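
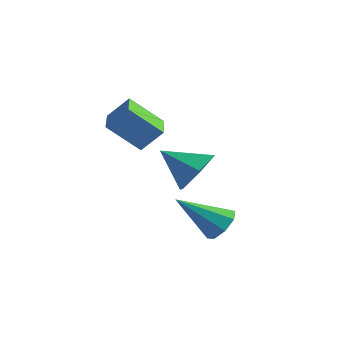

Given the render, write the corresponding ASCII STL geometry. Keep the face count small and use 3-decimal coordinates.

solid 
facet normal -0.627 0.778 0.023
outer loop
vertex -1.192 2.21 2.972
vertex -0.594 2.668 3.788
vertex -0.303 2.958 1.901
endloop
endfacet
facet normal -0.539 -0.412 -0.735
outer loop
vertex 0.474 1.992 1.872
vertex -1.192 2.21 2.972
vertex -0.303 2.958 1.901
endloop
endfacet
facet normal -0.627 0.779 0.023
outer loop
vertex -0.303 2.958 1.901
vertex -0.594 2.668 3.788
vertex 0.295 3.415 2.717
endloop
endfacet
facet normal 0.563 0.473 -0.678
outer loop
vertex 0.295 3.415 2.717
vertex 0.474 1.992 1.872
vertex -0.303 2.958 1.901
endloop
endfacet
facet normal -0.563 -0.473 0.678
outer loop
vertex -1.192 2.21 2.972
vertex 0.183 1.702 3.759
vertex -0.594 2.668 3.788
endloop
endfacet
facet normal -0.539 -0.412 -0.735
outer loop
vertex -0.415 1.245 2.943
vertex -1.192 2.21 2.972
vertex 0.474 1.992 1.872
endloop
endfacet
facet normal -0.563 -0.473 0.678
outer loop
vertex -0.415 1.245 2.943
vertex 0.183 1.702 3.759
vertex -1.192 2.21 2.972
endloop
endfacet
facet normal 0.539 0.412 0.735
outer loop
vertex -0.594 2.668 3.788
vertex 0.183 1.702 3.759
vertex 0.295 3.415 2.717
endloop
endfacet
facet normal 0.563 0.473 -0.678
outer loop
vertex 1.072 2.45 2.688
vertex 0.474 1.992 1.872
vertex 0.295 3.415 2.717
endloop
endfacet
facet normal 0.539 0.412 0.735
outer loop
vertex 0.295 3.415 2.717
vertex 0.183 1.702 3.759
vertex 1.072 2.45 2.688
endloop
endfacet
facet normal 0.627 -0.779 -0.023
outer loop
vertex 1.072 2.45 2.688
vertex -0.415 1.245 2.943
vertex 0.474 1.992 1.872
endloop
endfacet
facet normal 0.627 -0.779 -0.023
outer loop
vertex 0.183 1.702 3.759
vertex -0.415 1.245 2.943
vertex 1.072 2.45 2.688
endloop
endfacet
facet normal 0.565 0.534 -0.629
outer loop
vertex 3.642 2.949 -0.779
vertex 3.054 3.033 -1.236
vertex 3.335 3.418 -0.657
endloop
endfacet
facet normal 0.403 0.026 0.915
outer loop
vertex 3.642 2.949 -0.779
vertex 3.335 3.418 -0.657
vertex 1.946 1.987 -0.004
endloop
endfacet
facet normal 0.565 0.534 -0.629
outer loop
vertex 3.335 3.418 -0.657
vertex 3.054 3.033 -1.236
vertex 2.863 3.662 -0.874
endloop
endfacet
facet normal -0.127 0.511 0.850
outer loop
vertex 3.335 3.418 -0.657
vertex 2.863 3.662 -0.874
vertex 1.946 1.987 -0.004
endloop
endfacet
facet normal 0.566 0.534 -0.629
outer loop
vertex 2.863 3.662 -0.874
vertex 3.054 3.033 -1.236
vertex 2.503 3.538 -1.303
endloop
endfacet
facet normal -0.693 0.593 0.410
outer loop
vertex 2.863 3.662 -0.874
vertex 2.503 3.538 -1.303
vertex 1.946 1.987 -0.004
endloop
endfacet
facet normal 0.565 0.533 -0.629
outer loop
vertex 2.503 3.538 -1.303
vertex 3.054 3.033 -1.236
vertex 2.465 3.118 -1.693
endloop
endfacet
facet normal -0.964 0.223 -0.147
outer loop
vertex 2.503 3.538 -1.303
vertex 2.465 3.118 -1.693
vertex 1.946 1.987 -0.004
endloop
endfacet
facet normal 0.565 0.535 -0.629
outer loop
vertex 2.465 3.118 -1.693
vertex 3.054 3.033 -1.236
vertex 2.772 2.649 -1.816
endloop
endfacet
facet normal -0.781 -0.381 -0.495
outer loop
vertex 2.465 3.118 -1.693
vertex 2.772 2.649 -1.816
vertex 1.946 1.987 -0.004
endloop
endfacet
facet normal 0.565 0.534 -0.629
outer loop
vertex 2.772 2.649 -1.816
vertex 3.054 3.033 -1.236
vertex 3.244 2.405 -1.599
endloop
endfacet
facet normal -0.250 -0.867 -0.431
outer loop
vertex 2.772 2.649 -1.816
vertex 3.244 2.405 -1.599
vertex 1.946 1.987 -0.004
endloop
endfacet
facet normal 0.565 0.534 -0.629
outer loop
vertex 3.244 2.405 -1.599
vertex 3.054 3.033 -1.236
vertex 3.605 2.529 -1.169
endloop
endfacet
facet normal 0.316 -0.949 0.008
outer loop
vertex 3.244 2.405 -1.599
vertex 3.605 2.529 -1.169
vertex 1.946 1.987 -0.004
endloop
endfacet
facet normal 0.565 0.534 -0.629
outer loop
vertex 3.605 2.529 -1.169
vertex 3.054 3.033 -1.236
vertex 3.642 2.949 -0.779
endloop
endfacet
facet normal 0.587 -0.578 0.567
outer loop
vertex 3.605 2.529 -1.169
vertex 3.642 2.949 -0.779
vertex 1.946 1.987 -0.004
endloop
endfacet
facet normal 0.746 0.347 -0.569
outer loop
vertex 2.086 3.914 1.428
vertex 1.566 3.632 0.574
vertex 1.43 4.582 0.975
endloop
endfacet
facet normal -0.185 0.420 0.888
outer loop
vertex 2.086 3.914 1.428
vertex 1.43 4.582 0.975
vertex 0.394 3.088 1.466
endloop
endfacet
facet normal 0.746 0.347 -0.568
outer loop
vertex 1.43 4.582 0.975
vertex 1.566 3.632 0.574
vertex 0.91 4.3 0.12
endloop
endfacet
facet normal -0.752 0.606 0.258
outer loop
vertex 1.43 4.582 0.975
vertex 0.91 4.3 0.12
vertex 0.394 3.088 1.466
endloop
endfacet
facet normal 0.746 0.346 -0.569
outer loop
vertex 0.91 4.3 0.12
vertex 1.566 3.632 0.574
vertex 1.045 3.35 -0.281
endloop
endfacet
facet normal -0.938 0.013 -0.347
outer loop
vertex 0.91 4.3 0.12
vertex 1.045 3.35 -0.281
vertex 0.394 3.088 1.466
endloop
endfacet
facet normal 0.746 0.347 -0.569
outer loop
vertex 1.045 3.35 -0.281
vertex 1.566 3.632 0.574
vertex 1.701 2.683 0.172
endloop
endfacet
facet normal -0.556 -0.766 -0.322
outer loop
vertex 1.045 3.35 -0.281
vertex 1.701 2.683 0.172
vertex 0.394 3.088 1.466
endloop
endfacet
facet normal 0.746 0.347 -0.568
outer loop
vertex 1.701 2.683 0.172
vertex 1.566 3.632 0.574
vertex 2.221 2.964 1.027
endloop
endfacet
facet normal 0.009 -0.952 0.307
outer loop
vertex 1.701 2.683 0.172
vertex 2.221 2.964 1.027
vertex 0.394 3.088 1.466
endloop
endfacet
facet normal 0.746 0.346 -0.569
outer loop
vertex 2.221 2.964 1.027
vertex 1.566 3.632 0.574
vertex 2.086 3.914 1.428
endloop
endfacet
facet normal 0.195 -0.358 0.913
outer loop
vertex 2.221 2.964 1.027
vertex 2.086 3.914 1.428
vertex 0.394 3.088 1.466
endloop
endfacet

endsolid


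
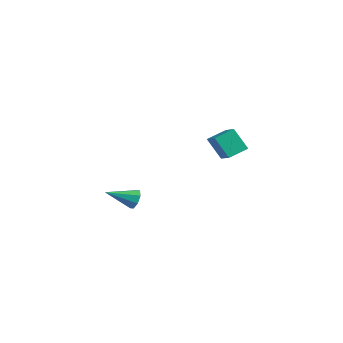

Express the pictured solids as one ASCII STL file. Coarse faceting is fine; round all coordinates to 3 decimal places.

solid 
facet normal 0.391 0.829 -0.400
outer loop
vertex -1.237 -3.587 -2.295
vertex -1.612 -3.212 -1.885
vertex -1.0 -3.485 -1.852
endloop
endfacet
facet normal 0.618 -0.771 -0.153
outer loop
vertex -1.237 -3.587 -2.295
vertex -1.0 -3.485 -1.852
vertex -2.288 -4.648 -1.195
endloop
endfacet
facet normal 0.391 0.829 -0.400
outer loop
vertex -1.0 -3.485 -1.852
vertex -1.612 -3.212 -1.885
vertex -1.122 -3.223 -1.428
endloop
endfacet
facet normal 0.705 -0.494 0.508
outer loop
vertex -1.0 -3.485 -1.852
vertex -1.122 -3.223 -1.428
vertex -2.288 -4.648 -1.195
endloop
endfacet
facet normal 0.390 0.830 -0.398
outer loop
vertex -1.122 -3.223 -1.428
vertex -1.612 -3.212 -1.885
vertex -1.531 -2.956 -1.272
endloop
endfacet
facet normal 0.302 -0.092 0.949
outer loop
vertex -1.122 -3.223 -1.428
vertex -1.531 -2.956 -1.272
vertex -2.288 -4.648 -1.195
endloop
endfacet
facet normal 0.392 0.829 -0.398
outer loop
vertex -1.531 -2.956 -1.272
vertex -1.612 -3.212 -1.885
vertex -1.987 -2.838 -1.475
endloop
endfacet
facet normal -0.355 0.200 0.913
outer loop
vertex -1.531 -2.956 -1.272
vertex -1.987 -2.838 -1.475
vertex -2.288 -4.648 -1.195
endloop
endfacet
facet normal 0.391 0.829 -0.399
outer loop
vertex -1.987 -2.838 -1.475
vertex -1.612 -3.212 -1.885
vertex -2.223 -2.94 -1.918
endloop
endfacet
facet normal -0.882 0.212 0.421
outer loop
vertex -1.987 -2.838 -1.475
vertex -2.223 -2.94 -1.918
vertex -2.288 -4.648 -1.195
endloop
endfacet
facet normal 0.391 0.829 -0.400
outer loop
vertex -2.223 -2.94 -1.918
vertex -1.612 -3.212 -1.885
vertex -2.101 -3.202 -2.342
endloop
endfacet
facet normal -0.969 -0.064 -0.239
outer loop
vertex -2.223 -2.94 -1.918
vertex -2.101 -3.202 -2.342
vertex -2.288 -4.648 -1.195
endloop
endfacet
facet normal 0.390 0.830 -0.399
outer loop
vertex -2.101 -3.202 -2.342
vertex -1.612 -3.212 -1.885
vertex -1.693 -3.469 -2.499
endloop
endfacet
facet normal -0.566 -0.466 -0.680
outer loop
vertex -2.101 -3.202 -2.342
vertex -1.693 -3.469 -2.499
vertex -2.288 -4.648 -1.195
endloop
endfacet
facet normal 0.393 0.829 -0.399
outer loop
vertex -1.693 -3.469 -2.499
vertex -1.612 -3.212 -1.885
vertex -1.237 -3.587 -2.295
endloop
endfacet
facet normal 0.092 -0.759 -0.644
outer loop
vertex -1.693 -3.469 -2.499
vertex -1.237 -3.587 -2.295
vertex -2.288 -4.648 -1.195
endloop
endfacet
facet normal -0.519 -0.226 0.824
outer loop
vertex -1.778 3.499 1.398
vertex -3.008 3.935 0.744
vertex -1.961 2.331 0.962
endloop
endfacet
facet normal 0.843 -0.299 0.448
outer loop
vertex -1.152 2.685 -0.324
vertex -1.778 3.499 1.398
vertex -1.961 2.331 0.962
endloop
endfacet
facet normal -0.519 -0.226 0.824
outer loop
vertex -1.961 2.331 0.962
vertex -3.008 3.935 0.744
vertex -3.191 2.767 0.308
endloop
endfacet
facet normal -0.145 -0.927 -0.346
outer loop
vertex -3.191 2.767 0.308
vertex -1.152 2.685 -0.324
vertex -1.961 2.331 0.962
endloop
endfacet
facet normal 0.145 0.927 0.346
outer loop
vertex -1.778 3.499 1.398
vertex -2.199 4.289 -0.542
vertex -3.008 3.935 0.744
endloop
endfacet
facet normal 0.843 -0.299 0.448
outer loop
vertex -0.969 3.853 0.112
vertex -1.778 3.499 1.398
vertex -1.152 2.685 -0.324
endloop
endfacet
facet normal 0.145 0.927 0.346
outer loop
vertex -0.969 3.853 0.112
vertex -2.199 4.289 -0.542
vertex -1.778 3.499 1.398
endloop
endfacet
facet normal -0.843 0.299 -0.448
outer loop
vertex -3.008 3.935 0.744
vertex -2.199 4.289 -0.542
vertex -3.191 2.767 0.308
endloop
endfacet
facet normal -0.145 -0.927 -0.346
outer loop
vertex -2.382 3.121 -0.978
vertex -1.152 2.685 -0.324
vertex -3.191 2.767 0.308
endloop
endfacet
facet normal -0.843 0.299 -0.448
outer loop
vertex -3.191 2.767 0.308
vertex -2.199 4.289 -0.542
vertex -2.382 3.121 -0.978
endloop
endfacet
facet normal 0.519 0.226 -0.824
outer loop
vertex -2.382 3.121 -0.978
vertex -0.969 3.853 0.112
vertex -1.152 2.685 -0.324
endloop
endfacet
facet normal 0.519 0.226 -0.824
outer loop
vertex -2.199 4.289 -0.542
vertex -0.969 3.853 0.112
vertex -2.382 3.121 -0.978
endloop
endfacet

endsolid


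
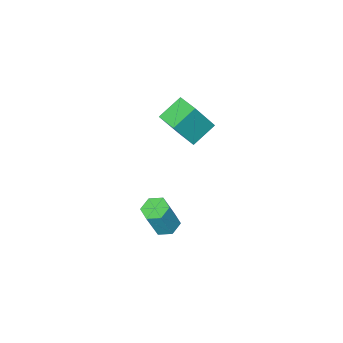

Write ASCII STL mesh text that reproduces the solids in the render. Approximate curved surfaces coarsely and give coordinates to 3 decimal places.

solid 
facet normal -0.489 0.118 -0.864
outer loop
vertex -3.361 -3.908 1.336
vertex -3.27 -2.826 1.432
vertex -2.189 -3.948 0.668
endloop
endfacet
facet normal -0.084 -0.993 -0.088
outer loop
vertex -1.25 -4.174 2.328
vertex -3.361 -3.908 1.336
vertex -2.189 -3.948 0.668
endloop
endfacet
facet normal -0.488 0.118 -0.865
outer loop
vertex -2.189 -3.948 0.668
vertex -3.27 -2.826 1.432
vertex -2.097 -2.866 0.764
endloop
endfacet
facet normal 0.868 -0.030 -0.495
outer loop
vertex -2.097 -2.866 0.764
vertex -1.25 -4.174 2.328
vertex -2.189 -3.948 0.668
endloop
endfacet
facet normal -0.868 0.029 0.495
outer loop
vertex -3.361 -3.908 1.336
vertex -2.331 -3.052 3.092
vertex -3.27 -2.826 1.432
endloop
endfacet
facet normal -0.084 -0.993 -0.088
outer loop
vertex -2.423 -4.134 2.996
vertex -3.361 -3.908 1.336
vertex -1.25 -4.174 2.328
endloop
endfacet
facet normal -0.868 0.030 0.495
outer loop
vertex -2.423 -4.134 2.996
vertex -2.331 -3.052 3.092
vertex -3.361 -3.908 1.336
endloop
endfacet
facet normal 0.084 0.993 0.088
outer loop
vertex -3.27 -2.826 1.432
vertex -2.331 -3.052 3.092
vertex -2.097 -2.866 0.764
endloop
endfacet
facet normal 0.869 -0.029 -0.495
outer loop
vertex -1.159 -3.092 2.424
vertex -1.25 -4.174 2.328
vertex -2.097 -2.866 0.764
endloop
endfacet
facet normal 0.084 0.993 0.088
outer loop
vertex -2.097 -2.866 0.764
vertex -2.331 -3.052 3.092
vertex -1.159 -3.092 2.424
endloop
endfacet
facet normal 0.488 -0.118 0.865
outer loop
vertex -1.159 -3.092 2.424
vertex -2.423 -4.134 2.996
vertex -1.25 -4.174 2.328
endloop
endfacet
facet normal 0.489 -0.118 0.864
outer loop
vertex -2.331 -3.052 3.092
vertex -2.423 -4.134 2.996
vertex -1.159 -3.092 2.424
endloop
endfacet
facet normal -0.354 0.012 -0.935
outer loop
vertex 2.896 0.389 1.268
vertex 2.504 0.829 1.422
vertex 3.059 0.974 1.214
endloop
endfacet
facet normal 0.896 -0.281 -0.342
outer loop
vertex 2.896 0.389 1.268
vertex 3.059 0.974 1.214
vertex 3.469 0.37 2.784
endloop
endfacet
facet normal 0.897 -0.280 -0.342
outer loop
vertex 3.469 0.37 2.784
vertex 3.059 0.974 1.214
vertex 3.631 0.955 2.73
endloop
endfacet
facet normal 0.354 -0.012 0.935
outer loop
vertex 3.469 0.37 2.784
vertex 3.631 0.955 2.73
vertex 3.076 0.811 2.938
endloop
endfacet
facet normal -0.354 0.012 -0.935
outer loop
vertex 3.059 0.974 1.214
vertex 2.504 0.829 1.422
vertex 2.666 1.415 1.368
endloop
endfacet
facet normal 0.679 0.691 -0.247
outer loop
vertex 3.059 0.974 1.214
vertex 2.666 1.415 1.368
vertex 3.631 0.955 2.73
endloop
endfacet
facet normal 0.679 0.691 -0.248
outer loop
vertex 3.631 0.955 2.73
vertex 2.666 1.415 1.368
vertex 3.239 1.396 2.884
endloop
endfacet
facet normal 0.354 -0.012 0.935
outer loop
vertex 3.631 0.955 2.73
vertex 3.239 1.396 2.884
vertex 3.076 0.811 2.938
endloop
endfacet
facet normal -0.354 0.012 -0.935
outer loop
vertex 2.666 1.415 1.368
vertex 2.504 0.829 1.422
vertex 2.111 1.27 1.576
endloop
endfacet
facet normal -0.218 0.971 0.095
outer loop
vertex 2.666 1.415 1.368
vertex 2.111 1.27 1.576
vertex 3.239 1.396 2.884
endloop
endfacet
facet normal -0.218 0.971 0.095
outer loop
vertex 3.239 1.396 2.884
vertex 2.111 1.27 1.576
vertex 2.684 1.251 3.092
endloop
endfacet
facet normal 0.354 -0.012 0.935
outer loop
vertex 3.239 1.396 2.884
vertex 2.684 1.251 3.092
vertex 3.076 0.811 2.938
endloop
endfacet
facet normal -0.354 0.012 -0.935
outer loop
vertex 2.111 1.27 1.576
vertex 2.504 0.829 1.422
vertex 1.949 0.685 1.63
endloop
endfacet
facet normal -0.897 0.280 0.342
outer loop
vertex 2.111 1.27 1.576
vertex 1.949 0.685 1.63
vertex 2.684 1.251 3.092
endloop
endfacet
facet normal -0.897 0.281 0.342
outer loop
vertex 2.684 1.251 3.092
vertex 1.949 0.685 1.63
vertex 2.521 0.666 3.146
endloop
endfacet
facet normal 0.354 -0.012 0.935
outer loop
vertex 2.684 1.251 3.092
vertex 2.521 0.666 3.146
vertex 3.076 0.811 2.938
endloop
endfacet
facet normal -0.354 0.012 -0.935
outer loop
vertex 1.949 0.685 1.63
vertex 2.504 0.829 1.422
vertex 2.341 0.244 1.476
endloop
endfacet
facet normal -0.680 -0.691 0.248
outer loop
vertex 1.949 0.685 1.63
vertex 2.341 0.244 1.476
vertex 2.521 0.666 3.146
endloop
endfacet
facet normal -0.679 -0.691 0.248
outer loop
vertex 2.521 0.666 3.146
vertex 2.341 0.244 1.476
vertex 2.914 0.225 2.992
endloop
endfacet
facet normal 0.354 -0.012 0.935
outer loop
vertex 2.521 0.666 3.146
vertex 2.914 0.225 2.992
vertex 3.076 0.811 2.938
endloop
endfacet
facet normal -0.354 0.012 -0.935
outer loop
vertex 2.341 0.244 1.476
vertex 2.504 0.829 1.422
vertex 2.896 0.389 1.268
endloop
endfacet
facet normal 0.218 -0.971 -0.095
outer loop
vertex 2.341 0.244 1.476
vertex 2.896 0.389 1.268
vertex 2.914 0.225 2.992
endloop
endfacet
facet normal 0.218 -0.971 -0.095
outer loop
vertex 2.914 0.225 2.992
vertex 2.896 0.389 1.268
vertex 3.469 0.37 2.784
endloop
endfacet
facet normal 0.354 -0.012 0.935
outer loop
vertex 2.914 0.225 2.992
vertex 3.469 0.37 2.784
vertex 3.076 0.811 2.938
endloop
endfacet

endsolid


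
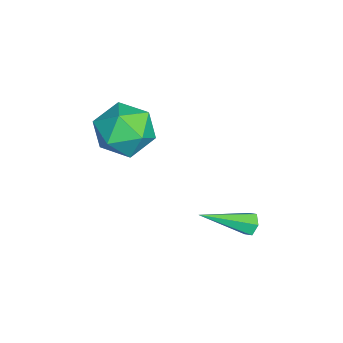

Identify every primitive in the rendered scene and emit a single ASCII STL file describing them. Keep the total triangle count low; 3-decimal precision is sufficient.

solid 
facet normal -0.474 0.877 0.074
outer loop
vertex -1.475 -0.162 2.209
vertex -2.506 -0.741 2.465
vertex -1.759 -0.412 3.357
endloop
endfacet
facet normal 0.212 0.943 0.258
outer loop
vertex -1.475 -0.162 2.209
vertex -1.759 -0.412 3.357
vertex -0.624 -0.561 2.969
endloop
endfacet
facet normal 0.610 0.734 -0.298
outer loop
vertex -1.475 -0.162 2.209
vertex -0.624 -0.561 2.969
vertex -0.669 -0.983 1.836
endloop
endfacet
facet normal 0.169 0.540 -0.824
outer loop
vertex -1.475 -0.162 2.209
vertex -0.669 -0.983 1.836
vertex -1.832 -1.094 1.525
endloop
endfacet
facet normal -0.501 0.629 -0.595
outer loop
vertex -1.475 -0.162 2.209
vertex -1.832 -1.094 1.525
vertex -2.506 -0.741 2.465
endloop
endfacet
facet normal 0.338 0.497 0.799
outer loop
vertex -0.624 -0.561 2.969
vertex -1.759 -0.412 3.357
vertex -1.128 -1.386 3.695
endloop
endfacet
facet normal -0.772 0.391 0.502
outer loop
vertex -1.759 -0.412 3.357
vertex -2.506 -0.741 2.465
vertex -2.291 -1.497 3.384
endloop
endfacet
facet normal -0.815 -0.012 -0.580
outer loop
vertex -2.506 -0.741 2.465
vertex -1.832 -1.094 1.525
vertex -2.336 -1.919 2.251
endloop
endfacet
facet normal 0.269 -0.156 -0.950
outer loop
vertex -1.832 -1.094 1.525
vertex -0.669 -0.983 1.836
vertex -1.201 -2.068 1.863
endloop
endfacet
facet normal 0.982 0.160 -0.098
outer loop
vertex -0.669 -0.983 1.836
vertex -0.624 -0.561 2.969
vertex -0.454 -1.739 2.755
endloop
endfacet
facet normal -0.169 -0.540 0.824
outer loop
vertex -1.485 -2.318 3.011
vertex -1.128 -1.386 3.695
vertex -2.291 -1.497 3.384
endloop
endfacet
facet normal -0.610 -0.734 0.298
outer loop
vertex -1.485 -2.318 3.011
vertex -2.291 -1.497 3.384
vertex -2.336 -1.919 2.251
endloop
endfacet
facet normal -0.212 -0.943 -0.258
outer loop
vertex -1.485 -2.318 3.011
vertex -2.336 -1.919 2.251
vertex -1.201 -2.068 1.863
endloop
endfacet
facet normal 0.474 -0.877 -0.074
outer loop
vertex -1.485 -2.318 3.011
vertex -1.201 -2.068 1.863
vertex -0.454 -1.739 2.755
endloop
endfacet
facet normal 0.501 -0.629 0.595
outer loop
vertex -1.485 -2.318 3.011
vertex -0.454 -1.739 2.755
vertex -1.128 -1.386 3.695
endloop
endfacet
facet normal -0.269 0.156 0.950
outer loop
vertex -2.291 -1.497 3.384
vertex -1.128 -1.386 3.695
vertex -1.759 -0.412 3.357
endloop
endfacet
facet normal -0.982 -0.160 0.098
outer loop
vertex -2.336 -1.919 2.251
vertex -2.291 -1.497 3.384
vertex -2.506 -0.741 2.465
endloop
endfacet
facet normal -0.338 -0.497 -0.799
outer loop
vertex -1.201 -2.068 1.863
vertex -2.336 -1.919 2.251
vertex -1.832 -1.094 1.525
endloop
endfacet
facet normal 0.772 -0.391 -0.502
outer loop
vertex -0.454 -1.739 2.755
vertex -1.201 -2.068 1.863
vertex -0.669 -0.983 1.836
endloop
endfacet
facet normal 0.815 0.012 0.580
outer loop
vertex -1.128 -1.386 3.695
vertex -0.454 -1.739 2.755
vertex -0.624 -0.561 2.969
endloop
endfacet
facet normal -0.269 0.835 -0.480
outer loop
vertex 0.354 3.439 -0.748
vertex 0.036 3.175 -1.029
vertex -0.118 3.374 -0.597
endloop
endfacet
facet normal 0.240 0.357 0.903
outer loop
vertex 0.354 3.439 -0.748
vertex -0.118 3.374 -0.597
vertex 0.604 1.405 -0.011
endloop
endfacet
facet normal -0.267 0.836 -0.480
outer loop
vertex -0.118 3.374 -0.597
vertex 0.036 3.175 -1.029
vertex -0.436 3.111 -0.878
endloop
endfacet
facet normal -0.655 -0.015 0.756
outer loop
vertex -0.118 3.374 -0.597
vertex -0.436 3.111 -0.878
vertex 0.604 1.405 -0.011
endloop
endfacet
facet normal -0.267 0.835 -0.482
outer loop
vertex -0.436 3.111 -0.878
vertex 0.036 3.175 -1.029
vertex -0.282 2.911 -1.31
endloop
endfacet
facet normal -0.841 -0.538 -0.051
outer loop
vertex -0.436 3.111 -0.878
vertex -0.282 2.911 -1.31
vertex 0.604 1.405 -0.011
endloop
endfacet
facet normal -0.269 0.835 -0.480
outer loop
vertex -0.282 2.911 -1.31
vertex 0.036 3.175 -1.029
vertex 0.19 2.976 -1.461
endloop
endfacet
facet normal -0.132 -0.691 -0.711
outer loop
vertex -0.282 2.911 -1.31
vertex 0.19 2.976 -1.461
vertex 0.604 1.405 -0.011
endloop
endfacet
facet normal -0.269 0.835 -0.480
outer loop
vertex 0.19 2.976 -1.461
vertex 0.036 3.175 -1.029
vertex 0.508 3.24 -1.18
endloop
endfacet
facet normal 0.762 -0.319 -0.563
outer loop
vertex 0.19 2.976 -1.461
vertex 0.508 3.24 -1.18
vertex 0.604 1.405 -0.011
endloop
endfacet
facet normal -0.269 0.835 -0.480
outer loop
vertex 0.508 3.24 -1.18
vertex 0.036 3.175 -1.029
vertex 0.354 3.439 -0.748
endloop
endfacet
facet normal 0.948 0.205 0.244
outer loop
vertex 0.508 3.24 -1.18
vertex 0.354 3.439 -0.748
vertex 0.604 1.405 -0.011
endloop
endfacet

endsolid


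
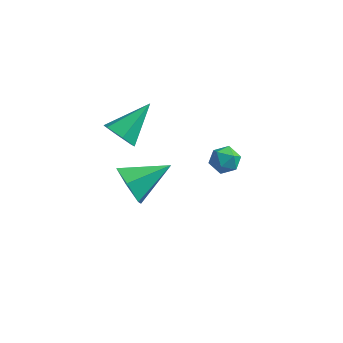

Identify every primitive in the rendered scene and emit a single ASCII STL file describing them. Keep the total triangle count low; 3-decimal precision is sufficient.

solid 
facet normal -0.379 -0.764 -0.521
outer loop
vertex -1.357 0.982 2.544
vertex -2.079 1.227 2.71
vertex -1.718 1.485 2.069
endloop
endfacet
facet normal 0.883 0.273 -0.382
outer loop
vertex -1.357 0.982 2.544
vertex -1.718 1.485 2.069
vertex -1.381 2.633 3.67
endloop
endfacet
facet normal -0.379 -0.764 -0.521
outer loop
vertex -1.718 1.485 2.069
vertex -2.079 1.227 2.71
vertex -2.44 1.73 2.235
endloop
endfacet
facet normal 0.132 0.792 -0.596
outer loop
vertex -1.718 1.485 2.069
vertex -2.44 1.73 2.235
vertex -1.381 2.633 3.67
endloop
endfacet
facet normal -0.380 -0.764 -0.521
outer loop
vertex -2.44 1.73 2.235
vertex -2.079 1.227 2.71
vertex -2.801 1.472 2.877
endloop
endfacet
facet normal -0.621 0.783 -0.034
outer loop
vertex -2.44 1.73 2.235
vertex -2.801 1.472 2.877
vertex -1.381 2.633 3.67
endloop
endfacet
facet normal -0.380 -0.764 -0.521
outer loop
vertex -2.801 1.472 2.877
vertex -2.079 1.227 2.71
vertex -2.44 0.969 3.352
endloop
endfacet
facet normal -0.621 0.254 0.741
outer loop
vertex -2.801 1.472 2.877
vertex -2.44 0.969 3.352
vertex -1.381 2.633 3.67
endloop
endfacet
facet normal -0.380 -0.764 -0.521
outer loop
vertex -2.44 0.969 3.352
vertex -2.079 1.227 2.71
vertex -1.719 0.724 3.185
endloop
endfacet
facet normal 0.131 -0.266 0.955
outer loop
vertex -2.44 0.969 3.352
vertex -1.719 0.724 3.185
vertex -1.381 2.633 3.67
endloop
endfacet
facet normal -0.379 -0.764 -0.522
outer loop
vertex -1.719 0.724 3.185
vertex -2.079 1.227 2.71
vertex -1.357 0.982 2.544
endloop
endfacet
facet normal 0.882 -0.257 0.395
outer loop
vertex -1.719 0.724 3.185
vertex -1.357 0.982 2.544
vertex -1.381 2.633 3.67
endloop
endfacet
facet normal -0.688 -0.627 -0.366
outer loop
vertex -1.727 2.419 -2.713
vertex -2.287 2.541 -1.869
vertex -2.427 3.16 -2.667
endloop
endfacet
facet normal 0.504 0.519 -0.691
outer loop
vertex -1.727 2.419 -2.713
vertex -2.427 3.16 -2.667
vertex -0.973 3.739 -1.171
endloop
endfacet
facet normal -0.687 -0.627 -0.366
outer loop
vertex -2.427 3.16 -2.667
vertex -2.287 2.541 -1.869
vertex -2.987 3.281 -1.823
endloop
endfacet
facet normal -0.143 0.962 -0.233
outer loop
vertex -2.427 3.16 -2.667
vertex -2.987 3.281 -1.823
vertex -0.973 3.739 -1.171
endloop
endfacet
facet normal -0.687 -0.628 -0.365
outer loop
vertex -2.987 3.281 -1.823
vertex -2.287 2.541 -1.869
vertex -2.846 2.662 -1.025
endloop
endfacet
facet normal -0.358 0.706 0.611
outer loop
vertex -2.987 3.281 -1.823
vertex -2.846 2.662 -1.025
vertex -0.973 3.739 -1.171
endloop
endfacet
facet normal -0.687 -0.628 -0.365
outer loop
vertex -2.846 2.662 -1.025
vertex -2.287 2.541 -1.869
vertex -2.146 1.922 -1.07
endloop
endfacet
facet normal 0.073 0.008 0.997
outer loop
vertex -2.846 2.662 -1.025
vertex -2.146 1.922 -1.07
vertex -0.973 3.739 -1.171
endloop
endfacet
facet normal -0.688 -0.627 -0.365
outer loop
vertex -2.146 1.922 -1.07
vertex -2.287 2.541 -1.869
vertex -1.587 1.8 -1.915
endloop
endfacet
facet normal 0.721 -0.435 0.540
outer loop
vertex -2.146 1.922 -1.07
vertex -1.587 1.8 -1.915
vertex -0.973 3.739 -1.171
endloop
endfacet
facet normal -0.688 -0.627 -0.366
outer loop
vertex -1.587 1.8 -1.915
vertex -2.287 2.541 -1.869
vertex -1.727 2.419 -2.713
endloop
endfacet
facet normal 0.936 -0.180 -0.304
outer loop
vertex -1.587 1.8 -1.915
vertex -1.727 2.419 -2.713
vertex -0.973 3.739 -1.171
endloop
endfacet
facet normal -0.887 -0.171 0.430
outer loop
vertex 1.538 1.599 2.775
vertex 1.576 0.971 2.604
vertex 1.816 1.167 3.177
endloop
endfacet
facet normal -0.542 0.359 0.760
outer loop
vertex 1.538 1.599 2.775
vertex 1.816 1.167 3.177
vertex 2.086 1.755 3.092
endloop
endfacet
facet normal -0.408 0.869 0.278
outer loop
vertex 1.538 1.599 2.775
vertex 2.086 1.755 3.092
vertex 2.013 1.921 2.466
endloop
endfacet
facet normal -0.671 0.655 -0.348
outer loop
vertex 1.538 1.599 2.775
vertex 2.013 1.921 2.466
vertex 1.697 1.437 2.164
endloop
endfacet
facet normal -0.967 0.011 -0.255
outer loop
vertex 1.538 1.599 2.775
vertex 1.697 1.437 2.164
vertex 1.576 0.971 2.604
endloop
endfacet
facet normal 0.084 0.105 0.991
outer loop
vertex 2.086 1.755 3.092
vertex 1.816 1.167 3.177
vertex 2.463 1.223 3.116
endloop
endfacet
facet normal -0.474 -0.753 0.456
outer loop
vertex 1.816 1.167 3.177
vertex 1.576 0.971 2.604
vertex 2.147 0.739 2.814
endloop
endfacet
facet normal -0.605 -0.458 -0.651
outer loop
vertex 1.576 0.971 2.604
vertex 1.697 1.437 2.164
vertex 2.074 0.905 2.188
endloop
endfacet
facet normal -0.126 0.583 -0.803
outer loop
vertex 1.697 1.437 2.164
vertex 2.013 1.921 2.466
vertex 2.344 1.493 2.103
endloop
endfacet
facet normal 0.300 0.930 0.212
outer loop
vertex 2.013 1.921 2.466
vertex 2.086 1.755 3.092
vertex 2.584 1.689 2.676
endloop
endfacet
facet normal 0.671 -0.655 0.348
outer loop
vertex 2.622 1.061 2.505
vertex 2.463 1.223 3.116
vertex 2.147 0.739 2.814
endloop
endfacet
facet normal 0.408 -0.869 -0.278
outer loop
vertex 2.622 1.061 2.505
vertex 2.147 0.739 2.814
vertex 2.074 0.905 2.188
endloop
endfacet
facet normal 0.542 -0.359 -0.760
outer loop
vertex 2.622 1.061 2.505
vertex 2.074 0.905 2.188
vertex 2.344 1.493 2.103
endloop
endfacet
facet normal 0.887 0.171 -0.430
outer loop
vertex 2.622 1.061 2.505
vertex 2.344 1.493 2.103
vertex 2.584 1.689 2.676
endloop
endfacet
facet normal 0.967 -0.011 0.255
outer loop
vertex 2.622 1.061 2.505
vertex 2.584 1.689 2.676
vertex 2.463 1.223 3.116
endloop
endfacet
facet normal 0.126 -0.583 0.803
outer loop
vertex 2.147 0.739 2.814
vertex 2.463 1.223 3.116
vertex 1.816 1.167 3.177
endloop
endfacet
facet normal -0.300 -0.930 -0.212
outer loop
vertex 2.074 0.905 2.188
vertex 2.147 0.739 2.814
vertex 1.576 0.971 2.604
endloop
endfacet
facet normal -0.084 -0.105 -0.991
outer loop
vertex 2.344 1.493 2.103
vertex 2.074 0.905 2.188
vertex 1.697 1.437 2.164
endloop
endfacet
facet normal 0.474 0.753 -0.456
outer loop
vertex 2.584 1.689 2.676
vertex 2.344 1.493 2.103
vertex 2.013 1.921 2.466
endloop
endfacet
facet normal 0.605 0.458 0.651
outer loop
vertex 2.463 1.223 3.116
vertex 2.584 1.689 2.676
vertex 2.086 1.755 3.092
endloop
endfacet

endsolid


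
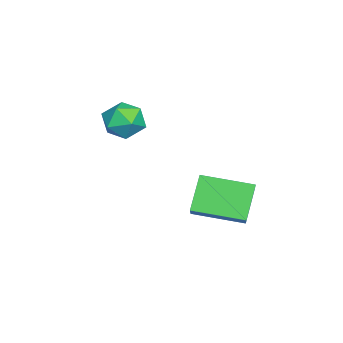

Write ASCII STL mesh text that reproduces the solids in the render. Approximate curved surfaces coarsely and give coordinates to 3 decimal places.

solid 
facet normal -0.628 0.067 0.776
outer loop
vertex -1.842 0.539 -0.881
vertex -2.03 2.564 -1.209
vertex -3.079 0.266 -1.858
endloop
endfacet
facet normal 0.091 -0.983 0.159
outer loop
vertex -2.05 0.156 -3.131
vertex -1.842 0.539 -0.881
vertex -3.079 0.266 -1.858
endloop
endfacet
facet normal -0.628 0.067 0.776
outer loop
vertex -3.079 0.266 -1.858
vertex -2.03 2.564 -1.209
vertex -3.267 2.291 -2.186
endloop
endfacet
facet normal -0.773 -0.171 -0.610
outer loop
vertex -3.267 2.291 -2.186
vertex -2.05 0.156 -3.131
vertex -3.079 0.266 -1.858
endloop
endfacet
facet normal 0.773 0.171 0.610
outer loop
vertex -1.842 0.539 -0.881
vertex -1.001 2.454 -2.482
vertex -2.03 2.564 -1.209
endloop
endfacet
facet normal 0.091 -0.983 0.159
outer loop
vertex -0.813 0.429 -2.154
vertex -1.842 0.539 -0.881
vertex -2.05 0.156 -3.131
endloop
endfacet
facet normal 0.773 0.171 0.610
outer loop
vertex -0.813 0.429 -2.154
vertex -1.001 2.454 -2.482
vertex -1.842 0.539 -0.881
endloop
endfacet
facet normal -0.091 0.983 -0.159
outer loop
vertex -2.03 2.564 -1.209
vertex -1.001 2.454 -2.482
vertex -3.267 2.291 -2.186
endloop
endfacet
facet normal -0.773 -0.171 -0.610
outer loop
vertex -2.238 2.181 -3.459
vertex -2.05 0.156 -3.131
vertex -3.267 2.291 -2.186
endloop
endfacet
facet normal -0.091 0.983 -0.159
outer loop
vertex -3.267 2.291 -2.186
vertex -1.001 2.454 -2.482
vertex -2.238 2.181 -3.459
endloop
endfacet
facet normal 0.628 -0.067 -0.776
outer loop
vertex -2.238 2.181 -3.459
vertex -0.813 0.429 -2.154
vertex -2.05 0.156 -3.131
endloop
endfacet
facet normal 0.628 -0.067 -0.776
outer loop
vertex -1.001 2.454 -2.482
vertex -0.813 0.429 -2.154
vertex -2.238 2.181 -3.459
endloop
endfacet
facet normal 0.257 0.918 0.303
outer loop
vertex -3.379 -1.855 0.452
vertex -3.514 -2.111 1.342
vertex -2.672 -2.216 0.947
endloop
endfacet
facet normal 0.593 0.745 -0.304
outer loop
vertex -3.379 -1.855 0.452
vertex -2.672 -2.216 0.947
vertex -2.801 -2.476 0.057
endloop
endfacet
facet normal 0.098 0.598 -0.796
outer loop
vertex -3.379 -1.855 0.452
vertex -2.801 -2.476 0.057
vertex -3.722 -2.531 -0.098
endloop
endfacet
facet normal -0.543 0.678 -0.495
outer loop
vertex -3.379 -1.855 0.452
vertex -3.722 -2.531 -0.098
vertex -4.163 -2.305 0.696
endloop
endfacet
facet normal -0.445 0.876 0.184
outer loop
vertex -3.379 -1.855 0.452
vertex -4.163 -2.305 0.696
vertex -3.514 -2.111 1.342
endloop
endfacet
facet normal 0.971 0.153 -0.185
outer loop
vertex -2.801 -2.476 0.057
vertex -2.672 -2.216 0.947
vertex -2.577 -3.115 0.704
endloop
endfacet
facet normal 0.427 0.431 0.795
outer loop
vertex -2.672 -2.216 0.947
vertex -3.514 -2.111 1.342
vertex -3.018 -2.889 1.498
endloop
endfacet
facet normal -0.710 0.363 0.604
outer loop
vertex -3.514 -2.111 1.342
vertex -4.163 -2.305 0.696
vertex -3.939 -2.944 1.343
endloop
endfacet
facet normal -0.868 0.042 -0.494
outer loop
vertex -4.163 -2.305 0.696
vertex -3.722 -2.531 -0.098
vertex -4.068 -3.204 0.453
endloop
endfacet
facet normal 0.170 -0.088 -0.981
outer loop
vertex -3.722 -2.531 -0.098
vertex -2.801 -2.476 0.057
vertex -3.226 -3.309 0.058
endloop
endfacet
facet normal 0.543 -0.678 0.495
outer loop
vertex -3.361 -3.565 0.948
vertex -2.577 -3.115 0.704
vertex -3.018 -2.889 1.498
endloop
endfacet
facet normal -0.098 -0.598 0.796
outer loop
vertex -3.361 -3.565 0.948
vertex -3.018 -2.889 1.498
vertex -3.939 -2.944 1.343
endloop
endfacet
facet normal -0.593 -0.745 0.304
outer loop
vertex -3.361 -3.565 0.948
vertex -3.939 -2.944 1.343
vertex -4.068 -3.204 0.453
endloop
endfacet
facet normal -0.257 -0.918 -0.303
outer loop
vertex -3.361 -3.565 0.948
vertex -4.068 -3.204 0.453
vertex -3.226 -3.309 0.058
endloop
endfacet
facet normal 0.445 -0.876 -0.184
outer loop
vertex -3.361 -3.565 0.948
vertex -3.226 -3.309 0.058
vertex -2.577 -3.115 0.704
endloop
endfacet
facet normal 0.868 -0.042 0.494
outer loop
vertex -3.018 -2.889 1.498
vertex -2.577 -3.115 0.704
vertex -2.672 -2.216 0.947
endloop
endfacet
facet normal -0.170 0.088 0.981
outer loop
vertex -3.939 -2.944 1.343
vertex -3.018 -2.889 1.498
vertex -3.514 -2.111 1.342
endloop
endfacet
facet normal -0.971 -0.153 0.185
outer loop
vertex -4.068 -3.204 0.453
vertex -3.939 -2.944 1.343
vertex -4.163 -2.305 0.696
endloop
endfacet
facet normal -0.427 -0.431 -0.795
outer loop
vertex -3.226 -3.309 0.058
vertex -4.068 -3.204 0.453
vertex -3.722 -2.531 -0.098
endloop
endfacet
facet normal 0.710 -0.363 -0.604
outer loop
vertex -2.577 -3.115 0.704
vertex -3.226 -3.309 0.058
vertex -2.801 -2.476 0.057
endloop
endfacet

endsolid


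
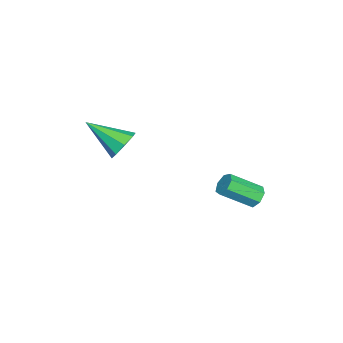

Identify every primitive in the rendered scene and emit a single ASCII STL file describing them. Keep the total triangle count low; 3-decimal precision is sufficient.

solid 
facet normal -0.298 0.774 -0.558
outer loop
vertex -2.819 3.539 -3.725
vertex -3.4 3.258 -3.805
vertex -3.209 3.668 -3.338
endloop
endfacet
facet normal 0.659 0.590 0.467
outer loop
vertex -2.819 3.539 -3.725
vertex -3.209 3.668 -3.338
vertex -2.26 2.083 -2.675
endloop
endfacet
facet normal 0.659 0.590 0.467
outer loop
vertex -2.26 2.083 -2.675
vertex -3.209 3.668 -3.338
vertex -2.65 2.212 -2.288
endloop
endfacet
facet normal 0.298 -0.774 0.558
outer loop
vertex -2.26 2.083 -2.675
vertex -2.65 2.212 -2.288
vertex -2.84 1.802 -2.755
endloop
endfacet
facet normal -0.298 0.774 -0.558
outer loop
vertex -3.209 3.668 -3.338
vertex -3.4 3.258 -3.805
vertex -3.743 3.488 -3.303
endloop
endfacet
facet normal -0.130 0.547 0.827
outer loop
vertex -3.209 3.668 -3.338
vertex -3.743 3.488 -3.303
vertex -2.65 2.212 -2.288
endloop
endfacet
facet normal -0.130 0.546 0.827
outer loop
vertex -2.65 2.212 -2.288
vertex -3.743 3.488 -3.303
vertex -3.183 2.032 -2.253
endloop
endfacet
facet normal 0.298 -0.774 0.558
outer loop
vertex -2.65 2.212 -2.288
vertex -3.183 2.032 -2.253
vertex -2.84 1.802 -2.755
endloop
endfacet
facet normal -0.298 0.774 -0.558
outer loop
vertex -3.743 3.488 -3.303
vertex -3.4 3.258 -3.805
vertex -4.018 3.135 -3.646
endloop
endfacet
facet normal -0.821 0.091 0.564
outer loop
vertex -3.743 3.488 -3.303
vertex -4.018 3.135 -3.646
vertex -3.183 2.032 -2.253
endloop
endfacet
facet normal -0.821 0.091 0.564
outer loop
vertex -3.183 2.032 -2.253
vertex -4.018 3.135 -3.646
vertex -3.458 1.679 -2.596
endloop
endfacet
facet normal 0.298 -0.774 0.558
outer loop
vertex -3.183 2.032 -2.253
vertex -3.458 1.679 -2.596
vertex -2.84 1.802 -2.755
endloop
endfacet
facet normal -0.298 0.774 -0.559
outer loop
vertex -4.018 3.135 -3.646
vertex -3.4 3.258 -3.805
vertex -3.828 2.874 -4.109
endloop
endfacet
facet normal -0.893 -0.432 -0.123
outer loop
vertex -4.018 3.135 -3.646
vertex -3.828 2.874 -4.109
vertex -3.458 1.679 -2.596
endloop
endfacet
facet normal -0.893 -0.433 -0.123
outer loop
vertex -3.458 1.679 -2.596
vertex -3.828 2.874 -4.109
vertex -3.268 1.419 -3.059
endloop
endfacet
facet normal 0.298 -0.775 0.557
outer loop
vertex -3.458 1.679 -2.596
vertex -3.268 1.419 -3.059
vertex -2.84 1.802 -2.755
endloop
endfacet
facet normal -0.297 0.774 -0.559
outer loop
vertex -3.828 2.874 -4.109
vertex -3.4 3.258 -3.805
vertex -3.315 2.902 -4.343
endloop
endfacet
facet normal -0.293 -0.631 -0.718
outer loop
vertex -3.828 2.874 -4.109
vertex -3.315 2.902 -4.343
vertex -3.268 1.419 -3.059
endloop
endfacet
facet normal -0.294 -0.631 -0.718
outer loop
vertex -3.268 1.419 -3.059
vertex -3.315 2.902 -4.343
vertex -2.756 1.447 -3.293
endloop
endfacet
facet normal 0.297 -0.775 0.558
outer loop
vertex -3.268 1.419 -3.059
vertex -2.756 1.447 -3.293
vertex -2.84 1.802 -2.755
endloop
endfacet
facet normal -0.297 0.774 -0.559
outer loop
vertex -3.315 2.902 -4.343
vertex -3.4 3.258 -3.805
vertex -2.866 3.198 -4.172
endloop
endfacet
facet normal 0.528 -0.354 -0.772
outer loop
vertex -3.315 2.902 -4.343
vertex -2.866 3.198 -4.172
vertex -2.756 1.447 -3.293
endloop
endfacet
facet normal 0.528 -0.354 -0.772
outer loop
vertex -2.756 1.447 -3.293
vertex -2.866 3.198 -4.172
vertex -2.307 1.743 -3.122
endloop
endfacet
facet normal 0.298 -0.775 0.558
outer loop
vertex -2.756 1.447 -3.293
vertex -2.307 1.743 -3.122
vertex -2.84 1.802 -2.755
endloop
endfacet
facet normal -0.297 0.774 -0.559
outer loop
vertex -2.866 3.198 -4.172
vertex -3.4 3.258 -3.805
vertex -2.819 3.539 -3.725
endloop
endfacet
facet normal 0.951 0.189 -0.244
outer loop
vertex -2.866 3.198 -4.172
vertex -2.819 3.539 -3.725
vertex -2.307 1.743 -3.122
endloop
endfacet
facet normal 0.951 0.189 -0.244
outer loop
vertex -2.307 1.743 -3.122
vertex -2.819 3.539 -3.725
vertex -2.26 2.083 -2.675
endloop
endfacet
facet normal 0.298 -0.775 0.558
outer loop
vertex -2.307 1.743 -3.122
vertex -2.26 2.083 -2.675
vertex -2.84 1.802 -2.755
endloop
endfacet
facet normal 0.089 0.844 -0.530
outer loop
vertex 0.539 -2.556 0.592
vertex -0.014 -2.158 1.133
vertex 0.849 -2.266 1.106
endloop
endfacet
facet normal 0.793 -0.592 -0.144
outer loop
vertex 0.539 -2.556 0.592
vertex 0.849 -2.266 1.106
vertex -0.206 -3.962 2.267
endloop
endfacet
facet normal 0.089 0.843 -0.530
outer loop
vertex 0.849 -2.266 1.106
vertex -0.014 -2.158 1.133
vertex 0.653 -1.913 1.635
endloop
endfacet
facet normal 0.859 -0.217 0.463
outer loop
vertex 0.849 -2.266 1.106
vertex 0.653 -1.913 1.635
vertex -0.206 -3.962 2.267
endloop
endfacet
facet normal 0.089 0.843 -0.530
outer loop
vertex 0.653 -1.913 1.635
vertex -0.014 -2.158 1.133
vertex 0.066 -1.703 1.87
endloop
endfacet
facet normal 0.403 0.111 0.908
outer loop
vertex 0.653 -1.913 1.635
vertex 0.066 -1.703 1.87
vertex -0.206 -3.962 2.267
endloop
endfacet
facet normal 0.090 0.843 -0.530
outer loop
vertex 0.066 -1.703 1.87
vertex -0.014 -2.158 1.133
vertex -0.568 -1.759 1.673
endloop
endfacet
facet normal -0.307 0.200 0.930
outer loop
vertex 0.066 -1.703 1.87
vertex -0.568 -1.759 1.673
vertex -0.206 -3.962 2.267
endloop
endfacet
facet normal 0.090 0.843 -0.531
outer loop
vertex -0.568 -1.759 1.673
vertex -0.014 -2.158 1.133
vertex -0.877 -2.049 1.16
endloop
endfacet
facet normal -0.856 -0.001 0.517
outer loop
vertex -0.568 -1.759 1.673
vertex -0.877 -2.049 1.16
vertex -0.206 -3.962 2.267
endloop
endfacet
facet normal 0.090 0.843 -0.530
outer loop
vertex -0.877 -2.049 1.16
vertex -0.014 -2.158 1.133
vertex -0.681 -2.403 0.63
endloop
endfacet
facet normal -0.922 -0.376 -0.090
outer loop
vertex -0.877 -2.049 1.16
vertex -0.681 -2.403 0.63
vertex -0.206 -3.962 2.267
endloop
endfacet
facet normal 0.090 0.843 -0.530
outer loop
vertex -0.681 -2.403 0.63
vertex -0.014 -2.158 1.133
vertex -0.094 -2.613 0.396
endloop
endfacet
facet normal -0.466 -0.704 -0.536
outer loop
vertex -0.681 -2.403 0.63
vertex -0.094 -2.613 0.396
vertex -0.206 -3.962 2.267
endloop
endfacet
facet normal 0.088 0.843 -0.530
outer loop
vertex -0.094 -2.613 0.396
vertex -0.014 -2.158 1.133
vertex 0.539 -2.556 0.592
endloop
endfacet
facet normal 0.244 -0.793 -0.557
outer loop
vertex -0.094 -2.613 0.396
vertex 0.539 -2.556 0.592
vertex -0.206 -3.962 2.267
endloop
endfacet

endsolid


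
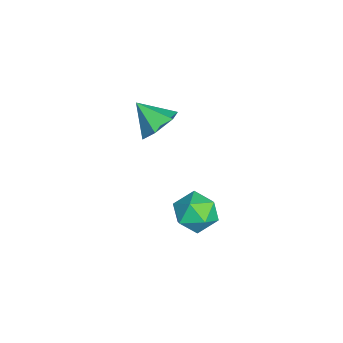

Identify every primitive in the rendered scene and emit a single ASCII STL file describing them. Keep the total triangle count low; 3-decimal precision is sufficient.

solid 
facet normal -0.252 0.958 0.137
outer loop
vertex 3.437 2.776 -3.962
vertex 2.596 2.519 -3.712
vertex 3.254 2.602 -3.082
endloop
endfacet
facet normal 0.443 0.857 0.262
outer loop
vertex 3.437 2.776 -3.962
vertex 3.254 2.602 -3.082
vertex 4.038 2.31 -3.453
endloop
endfacet
facet normal 0.737 0.589 -0.331
outer loop
vertex 3.437 2.776 -3.962
vertex 4.038 2.31 -3.453
vertex 3.864 2.046 -4.311
endloop
endfacet
facet normal 0.223 0.524 -0.822
outer loop
vertex 3.437 2.776 -3.962
vertex 3.864 2.046 -4.311
vertex 2.973 2.175 -4.471
endloop
endfacet
facet normal -0.388 0.751 -0.533
outer loop
vertex 3.437 2.776 -3.962
vertex 2.973 2.175 -4.471
vertex 2.596 2.519 -3.712
endloop
endfacet
facet normal 0.506 0.369 0.779
outer loop
vertex 4.038 2.31 -3.453
vertex 3.254 2.602 -3.082
vertex 3.567 1.765 -2.889
endloop
endfacet
facet normal -0.619 0.533 0.577
outer loop
vertex 3.254 2.602 -3.082
vertex 2.596 2.519 -3.712
vertex 2.676 1.894 -3.049
endloop
endfacet
facet normal -0.838 0.200 -0.507
outer loop
vertex 2.596 2.519 -3.712
vertex 2.973 2.175 -4.471
vertex 2.502 1.63 -3.907
endloop
endfacet
facet normal 0.151 -0.168 -0.974
outer loop
vertex 2.973 2.175 -4.471
vertex 3.864 2.046 -4.311
vertex 3.286 1.338 -4.278
endloop
endfacet
facet normal 0.982 -0.064 -0.179
outer loop
vertex 3.864 2.046 -4.311
vertex 4.038 2.31 -3.453
vertex 3.944 1.421 -3.648
endloop
endfacet
facet normal -0.223 -0.524 0.822
outer loop
vertex 3.103 1.164 -3.398
vertex 3.567 1.765 -2.889
vertex 2.676 1.894 -3.049
endloop
endfacet
facet normal -0.737 -0.589 0.331
outer loop
vertex 3.103 1.164 -3.398
vertex 2.676 1.894 -3.049
vertex 2.502 1.63 -3.907
endloop
endfacet
facet normal -0.443 -0.857 -0.262
outer loop
vertex 3.103 1.164 -3.398
vertex 2.502 1.63 -3.907
vertex 3.286 1.338 -4.278
endloop
endfacet
facet normal 0.252 -0.958 -0.137
outer loop
vertex 3.103 1.164 -3.398
vertex 3.286 1.338 -4.278
vertex 3.944 1.421 -3.648
endloop
endfacet
facet normal 0.388 -0.751 0.533
outer loop
vertex 3.103 1.164 -3.398
vertex 3.944 1.421 -3.648
vertex 3.567 1.765 -2.889
endloop
endfacet
facet normal -0.151 0.168 0.974
outer loop
vertex 2.676 1.894 -3.049
vertex 3.567 1.765 -2.889
vertex 3.254 2.602 -3.082
endloop
endfacet
facet normal -0.982 0.064 0.179
outer loop
vertex 2.502 1.63 -3.907
vertex 2.676 1.894 -3.049
vertex 2.596 2.519 -3.712
endloop
endfacet
facet normal -0.506 -0.369 -0.779
outer loop
vertex 3.286 1.338 -4.278
vertex 2.502 1.63 -3.907
vertex 2.973 2.175 -4.471
endloop
endfacet
facet normal 0.619 -0.533 -0.577
outer loop
vertex 3.944 1.421 -3.648
vertex 3.286 1.338 -4.278
vertex 3.864 2.046 -4.311
endloop
endfacet
facet normal 0.838 -0.200 0.507
outer loop
vertex 3.567 1.765 -2.889
vertex 3.944 1.421 -3.648
vertex 4.038 2.31 -3.453
endloop
endfacet
facet normal 0.400 0.670 -0.625
outer loop
vertex -0.395 0.386 -2.781
vertex -1.198 0.536 -3.134
vertex -0.92 1.018 -2.439
endloop
endfacet
facet normal 0.412 -0.144 0.900
outer loop
vertex -0.395 0.386 -2.781
vertex -0.92 1.018 -2.439
vertex -1.742 -0.376 -2.286
endloop
endfacet
facet normal 0.400 0.670 -0.625
outer loop
vertex -0.92 1.018 -2.439
vertex -1.198 0.536 -3.134
vertex -1.723 1.168 -2.792
endloop
endfacet
facet normal -0.337 0.297 0.893
outer loop
vertex -0.92 1.018 -2.439
vertex -1.723 1.168 -2.792
vertex -1.742 -0.376 -2.286
endloop
endfacet
facet normal 0.401 0.671 -0.624
outer loop
vertex -1.723 1.168 -2.792
vertex -1.198 0.536 -3.134
vertex -2.001 0.687 -3.488
endloop
endfacet
facet normal -0.947 0.111 0.302
outer loop
vertex -1.723 1.168 -2.792
vertex -2.001 0.687 -3.488
vertex -1.742 -0.376 -2.286
endloop
endfacet
facet normal 0.401 0.671 -0.623
outer loop
vertex -2.001 0.687 -3.488
vertex -1.198 0.536 -3.134
vertex -1.475 0.055 -3.83
endloop
endfacet
facet normal -0.807 -0.518 -0.284
outer loop
vertex -2.001 0.687 -3.488
vertex -1.475 0.055 -3.83
vertex -1.742 -0.376 -2.286
endloop
endfacet
facet normal 0.400 0.672 -0.623
outer loop
vertex -1.475 0.055 -3.83
vertex -1.198 0.536 -3.134
vertex -0.672 -0.095 -3.477
endloop
endfacet
facet normal -0.057 -0.959 -0.278
outer loop
vertex -1.475 0.055 -3.83
vertex -0.672 -0.095 -3.477
vertex -1.742 -0.376 -2.286
endloop
endfacet
facet normal 0.400 0.672 -0.623
outer loop
vertex -0.672 -0.095 -3.477
vertex -1.198 0.536 -3.134
vertex -0.395 0.386 -2.781
endloop
endfacet
facet normal 0.552 -0.772 0.314
outer loop
vertex -0.672 -0.095 -3.477
vertex -0.395 0.386 -2.781
vertex -1.742 -0.376 -2.286
endloop
endfacet

endsolid


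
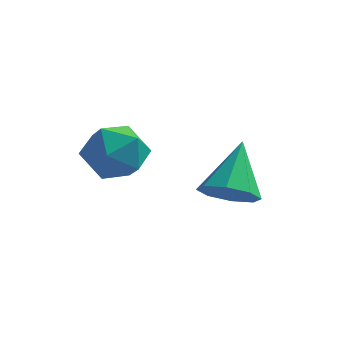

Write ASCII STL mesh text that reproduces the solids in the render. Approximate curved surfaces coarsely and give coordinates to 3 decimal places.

solid 
facet normal -0.007 -0.700 -0.714
outer loop
vertex 0.817 -1.6 0.293
vertex 0.225 -1.257 -0.038
vertex 0.98 -1.202 -0.099
endloop
endfacet
facet normal 0.883 0.091 0.460
outer loop
vertex 0.817 -1.6 0.293
vertex 0.98 -1.202 -0.099
vertex 0.235 -0.123 1.118
endloop
endfacet
facet normal -0.007 -0.701 -0.713
outer loop
vertex 0.98 -1.202 -0.099
vertex 0.225 -1.257 -0.038
vertex 0.7 -0.837 -0.455
endloop
endfacet
facet normal 0.807 0.590 -0.029
outer loop
vertex 0.98 -1.202 -0.099
vertex 0.7 -0.837 -0.455
vertex 0.235 -0.123 1.118
endloop
endfacet
facet normal -0.006 -0.701 -0.713
outer loop
vertex 0.7 -0.837 -0.455
vertex 0.225 -1.257 -0.038
vertex 0.142 -0.718 -0.567
endloop
endfacet
facet normal 0.260 0.906 -0.334
outer loop
vertex 0.7 -0.837 -0.455
vertex 0.142 -0.718 -0.567
vertex 0.235 -0.123 1.118
endloop
endfacet
facet normal -0.006 -0.701 -0.713
outer loop
vertex 0.142 -0.718 -0.567
vertex 0.225 -1.257 -0.038
vertex -0.368 -0.915 -0.369
endloop
endfacet
facet normal -0.438 0.855 -0.278
outer loop
vertex 0.142 -0.718 -0.567
vertex -0.368 -0.915 -0.369
vertex 0.235 -0.123 1.118
endloop
endfacet
facet normal -0.006 -0.701 -0.714
outer loop
vertex -0.368 -0.915 -0.369
vertex 0.225 -1.257 -0.038
vertex -0.531 -1.313 0.023
endloop
endfacet
facet normal -0.878 0.466 0.108
outer loop
vertex -0.368 -0.915 -0.369
vertex -0.531 -1.313 0.023
vertex 0.235 -0.123 1.118
endloop
endfacet
facet normal -0.006 -0.700 -0.714
outer loop
vertex -0.531 -1.313 0.023
vertex 0.225 -1.257 -0.038
vertex -0.251 -1.678 0.379
endloop
endfacet
facet normal -0.802 -0.033 0.597
outer loop
vertex -0.531 -1.313 0.023
vertex -0.251 -1.678 0.379
vertex 0.235 -0.123 1.118
endloop
endfacet
facet normal -0.006 -0.700 -0.714
outer loop
vertex -0.251 -1.678 0.379
vertex 0.225 -1.257 -0.038
vertex 0.307 -1.797 0.491
endloop
endfacet
facet normal -0.255 -0.349 0.902
outer loop
vertex -0.251 -1.678 0.379
vertex 0.307 -1.797 0.491
vertex 0.235 -0.123 1.118
endloop
endfacet
facet normal -0.007 -0.700 -0.714
outer loop
vertex 0.307 -1.797 0.491
vertex 0.225 -1.257 -0.038
vertex 0.817 -1.6 0.293
endloop
endfacet
facet normal 0.443 -0.298 0.846
outer loop
vertex 0.307 -1.797 0.491
vertex 0.817 -1.6 0.293
vertex 0.235 -0.123 1.118
endloop
endfacet
facet normal 0.204 0.179 0.963
outer loop
vertex -1.994 -1.746 2.079
vertex -2.378 -2.498 2.3
vertex -1.525 -2.481 2.116
endloop
endfacet
facet normal 0.698 0.472 0.539
outer loop
vertex -1.994 -1.746 2.079
vertex -1.525 -2.481 2.116
vertex -1.401 -1.918 1.462
endloop
endfacet
facet normal 0.368 0.925 0.096
outer loop
vertex -1.994 -1.746 2.079
vertex -1.401 -1.918 1.462
vertex -2.177 -1.586 1.241
endloop
endfacet
facet normal -0.331 0.911 0.246
outer loop
vertex -1.994 -1.746 2.079
vertex -2.177 -1.586 1.241
vertex -2.781 -1.945 1.758
endloop
endfacet
facet normal -0.432 0.450 0.781
outer loop
vertex -1.994 -1.746 2.079
vertex -2.781 -1.945 1.758
vertex -2.378 -2.498 2.3
endloop
endfacet
facet normal 0.988 -0.048 0.146
outer loop
vertex -1.401 -1.918 1.462
vertex -1.525 -2.481 2.116
vertex -1.419 -2.775 1.302
endloop
endfacet
facet normal 0.190 -0.523 0.831
outer loop
vertex -1.525 -2.481 2.116
vertex -2.378 -2.498 2.3
vertex -2.023 -3.134 1.819
endloop
endfacet
facet normal -0.838 -0.083 0.539
outer loop
vertex -2.378 -2.498 2.3
vertex -2.781 -1.945 1.758
vertex -2.799 -2.802 1.598
endloop
endfacet
facet normal -0.674 0.663 -0.327
outer loop
vertex -2.781 -1.945 1.758
vertex -2.177 -1.586 1.241
vertex -2.675 -2.239 0.944
endloop
endfacet
facet normal 0.455 0.685 -0.569
outer loop
vertex -2.177 -1.586 1.241
vertex -1.401 -1.918 1.462
vertex -1.822 -2.222 0.76
endloop
endfacet
facet normal 0.331 -0.911 -0.246
outer loop
vertex -2.206 -2.974 0.981
vertex -1.419 -2.775 1.302
vertex -2.023 -3.134 1.819
endloop
endfacet
facet normal -0.368 -0.925 -0.096
outer loop
vertex -2.206 -2.974 0.981
vertex -2.023 -3.134 1.819
vertex -2.799 -2.802 1.598
endloop
endfacet
facet normal -0.698 -0.472 -0.539
outer loop
vertex -2.206 -2.974 0.981
vertex -2.799 -2.802 1.598
vertex -2.675 -2.239 0.944
endloop
endfacet
facet normal -0.204 -0.179 -0.963
outer loop
vertex -2.206 -2.974 0.981
vertex -2.675 -2.239 0.944
vertex -1.822 -2.222 0.76
endloop
endfacet
facet normal 0.432 -0.450 -0.781
outer loop
vertex -2.206 -2.974 0.981
vertex -1.822 -2.222 0.76
vertex -1.419 -2.775 1.302
endloop
endfacet
facet normal 0.674 -0.663 0.327
outer loop
vertex -2.023 -3.134 1.819
vertex -1.419 -2.775 1.302
vertex -1.525 -2.481 2.116
endloop
endfacet
facet normal -0.455 -0.685 0.569
outer loop
vertex -2.799 -2.802 1.598
vertex -2.023 -3.134 1.819
vertex -2.378 -2.498 2.3
endloop
endfacet
facet normal -0.988 0.048 -0.146
outer loop
vertex -2.675 -2.239 0.944
vertex -2.799 -2.802 1.598
vertex -2.781 -1.945 1.758
endloop
endfacet
facet normal -0.190 0.523 -0.831
outer loop
vertex -1.822 -2.222 0.76
vertex -2.675 -2.239 0.944
vertex -2.177 -1.586 1.241
endloop
endfacet
facet normal 0.838 0.083 -0.539
outer loop
vertex -1.419 -2.775 1.302
vertex -1.822 -2.222 0.76
vertex -1.401 -1.918 1.462
endloop
endfacet

endsolid


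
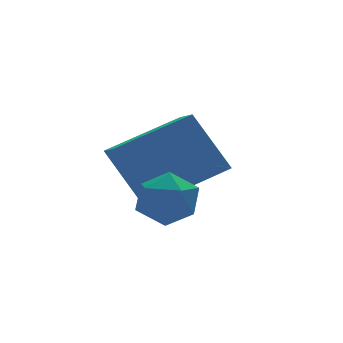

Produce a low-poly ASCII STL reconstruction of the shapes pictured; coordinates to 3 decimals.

solid 
facet normal -0.594 0.764 -0.251
outer loop
vertex -1.742 -1.575 0.237
vertex -2.391 -2.014 0.438
vertex -2.029 -1.55 0.994
endloop
endfacet
facet normal 0.037 0.999 -0.019
outer loop
vertex -1.742 -1.575 0.237
vertex -2.029 -1.55 0.994
vertex -1.23 -1.582 0.865
endloop
endfacet
facet normal 0.544 0.717 -0.436
outer loop
vertex -1.742 -1.575 0.237
vertex -1.23 -1.582 0.865
vertex -1.099 -2.067 0.23
endloop
endfacet
facet normal 0.226 0.308 -0.924
outer loop
vertex -1.742 -1.575 0.237
vertex -1.099 -2.067 0.23
vertex -1.816 -2.334 -0.034
endloop
endfacet
facet normal -0.479 0.336 -0.811
outer loop
vertex -1.742 -1.575 0.237
vertex -1.816 -2.334 -0.034
vertex -2.391 -2.014 0.438
endloop
endfacet
facet normal 0.134 0.753 0.644
outer loop
vertex -1.23 -1.582 0.865
vertex -2.029 -1.55 0.994
vertex -1.564 -2.026 1.454
endloop
endfacet
facet normal -0.889 0.372 0.268
outer loop
vertex -2.029 -1.55 0.994
vertex -2.391 -2.014 0.438
vertex -2.281 -2.293 1.19
endloop
endfacet
facet normal -0.701 -0.319 -0.638
outer loop
vertex -2.391 -2.014 0.438
vertex -1.816 -2.334 -0.034
vertex -2.15 -2.778 0.555
endloop
endfacet
facet normal 0.438 -0.365 -0.821
outer loop
vertex -1.816 -2.334 -0.034
vertex -1.099 -2.067 0.23
vertex -1.351 -2.81 0.426
endloop
endfacet
facet normal 0.955 0.297 -0.030
outer loop
vertex -1.099 -2.067 0.23
vertex -1.23 -1.582 0.865
vertex -0.989 -2.346 0.982
endloop
endfacet
facet normal -0.226 -0.308 0.924
outer loop
vertex -1.638 -2.785 1.183
vertex -1.564 -2.026 1.454
vertex -2.281 -2.293 1.19
endloop
endfacet
facet normal -0.544 -0.717 0.436
outer loop
vertex -1.638 -2.785 1.183
vertex -2.281 -2.293 1.19
vertex -2.15 -2.778 0.555
endloop
endfacet
facet normal -0.037 -0.999 0.019
outer loop
vertex -1.638 -2.785 1.183
vertex -2.15 -2.778 0.555
vertex -1.351 -2.81 0.426
endloop
endfacet
facet normal 0.594 -0.764 0.251
outer loop
vertex -1.638 -2.785 1.183
vertex -1.351 -2.81 0.426
vertex -0.989 -2.346 0.982
endloop
endfacet
facet normal 0.479 -0.336 0.811
outer loop
vertex -1.638 -2.785 1.183
vertex -0.989 -2.346 0.982
vertex -1.564 -2.026 1.454
endloop
endfacet
facet normal -0.438 0.365 0.821
outer loop
vertex -2.281 -2.293 1.19
vertex -1.564 -2.026 1.454
vertex -2.029 -1.55 0.994
endloop
endfacet
facet normal -0.955 -0.297 0.030
outer loop
vertex -2.15 -2.778 0.555
vertex -2.281 -2.293 1.19
vertex -2.391 -2.014 0.438
endloop
endfacet
facet normal -0.134 -0.753 -0.644
outer loop
vertex -1.351 -2.81 0.426
vertex -2.15 -2.778 0.555
vertex -1.816 -2.334 -0.034
endloop
endfacet
facet normal 0.889 -0.372 -0.268
outer loop
vertex -0.989 -2.346 0.982
vertex -1.351 -2.81 0.426
vertex -1.099 -2.067 0.23
endloop
endfacet
facet normal 0.701 0.319 0.638
outer loop
vertex -1.564 -2.026 1.454
vertex -0.989 -2.346 0.982
vertex -1.23 -1.582 0.865
endloop
endfacet
facet normal -0.910 0.090 -0.404
outer loop
vertex -2.255 -0.522 1.736
vertex -1.805 1.02 1.066
vertex -1.667 -1.35 0.225
endloop
endfacet
facet normal -0.259 -0.886 0.385
outer loop
vertex 0.245 -1.54 1.074
vertex -2.255 -0.522 1.736
vertex -1.667 -1.35 0.225
endloop
endfacet
facet normal -0.910 0.091 -0.405
outer loop
vertex -1.667 -1.35 0.225
vertex -1.805 1.02 1.066
vertex -1.216 0.192 -0.444
endloop
endfacet
facet normal 0.323 -0.455 -0.830
outer loop
vertex -1.216 0.192 -0.444
vertex 0.245 -1.54 1.074
vertex -1.667 -1.35 0.225
endloop
endfacet
facet normal -0.323 0.455 0.830
outer loop
vertex -2.255 -0.522 1.736
vertex 0.107 0.83 1.915
vertex -1.805 1.02 1.066
endloop
endfacet
facet normal -0.259 -0.886 0.385
outer loop
vertex -0.344 -0.712 2.584
vertex -2.255 -0.522 1.736
vertex 0.245 -1.54 1.074
endloop
endfacet
facet normal -0.323 0.455 0.830
outer loop
vertex -0.344 -0.712 2.584
vertex 0.107 0.83 1.915
vertex -2.255 -0.522 1.736
endloop
endfacet
facet normal 0.259 0.886 -0.385
outer loop
vertex -1.805 1.02 1.066
vertex 0.107 0.83 1.915
vertex -1.216 0.192 -0.444
endloop
endfacet
facet normal 0.323 -0.455 -0.830
outer loop
vertex 0.695 0.002 0.404
vertex 0.245 -1.54 1.074
vertex -1.216 0.192 -0.444
endloop
endfacet
facet normal 0.259 0.886 -0.385
outer loop
vertex -1.216 0.192 -0.444
vertex 0.107 0.83 1.915
vertex 0.695 0.002 0.404
endloop
endfacet
facet normal 0.910 -0.090 0.404
outer loop
vertex 0.695 0.002 0.404
vertex -0.344 -0.712 2.584
vertex 0.245 -1.54 1.074
endloop
endfacet
facet normal 0.910 -0.091 0.404
outer loop
vertex 0.107 0.83 1.915
vertex -0.344 -0.712 2.584
vertex 0.695 0.002 0.404
endloop
endfacet

endsolid


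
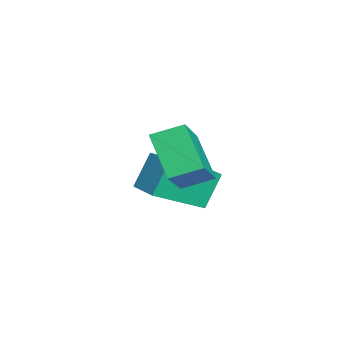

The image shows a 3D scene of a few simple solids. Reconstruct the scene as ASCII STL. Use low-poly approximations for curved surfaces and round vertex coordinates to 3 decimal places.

solid 
facet normal -0.854 -0.506 -0.122
outer loop
vertex -1.723 1.797 0.778
vertex -2.512 3.35 -0.142
vertex -1.258 1.307 -0.448
endloop
endfacet
facet normal 0.401 -0.788 0.467
outer loop
vertex -0.208 1.93 -0.298
vertex -1.723 1.797 0.778
vertex -1.258 1.307 -0.448
endloop
endfacet
facet normal -0.854 -0.506 -0.122
outer loop
vertex -1.258 1.307 -0.448
vertex -2.512 3.35 -0.142
vertex -2.047 2.86 -1.368
endloop
endfacet
facet normal 0.333 -0.350 -0.876
outer loop
vertex -2.047 2.86 -1.368
vertex -0.208 1.93 -0.298
vertex -1.258 1.307 -0.448
endloop
endfacet
facet normal -0.333 0.350 0.876
outer loop
vertex -1.723 1.797 0.778
vertex -1.462 3.973 0.008
vertex -2.512 3.35 -0.142
endloop
endfacet
facet normal 0.401 -0.788 0.467
outer loop
vertex -0.673 2.42 0.928
vertex -1.723 1.797 0.778
vertex -0.208 1.93 -0.298
endloop
endfacet
facet normal -0.333 0.350 0.876
outer loop
vertex -0.673 2.42 0.928
vertex -1.462 3.973 0.008
vertex -1.723 1.797 0.778
endloop
endfacet
facet normal -0.401 0.788 -0.467
outer loop
vertex -2.512 3.35 -0.142
vertex -1.462 3.973 0.008
vertex -2.047 2.86 -1.368
endloop
endfacet
facet normal 0.333 -0.350 -0.876
outer loop
vertex -0.997 3.483 -1.218
vertex -0.208 1.93 -0.298
vertex -2.047 2.86 -1.368
endloop
endfacet
facet normal -0.401 0.788 -0.467
outer loop
vertex -2.047 2.86 -1.368
vertex -1.462 3.973 0.008
vertex -0.997 3.483 -1.218
endloop
endfacet
facet normal 0.854 0.506 0.122
outer loop
vertex -0.997 3.483 -1.218
vertex -0.673 2.42 0.928
vertex -0.208 1.93 -0.298
endloop
endfacet
facet normal 0.854 0.506 0.122
outer loop
vertex -1.462 3.973 0.008
vertex -0.673 2.42 0.928
vertex -0.997 3.483 -1.218
endloop
endfacet
facet normal -0.596 -0.335 0.730
outer loop
vertex 1.405 1.918 2.977
vertex 1.304 2.943 3.365
vertex -0.302 2.224 1.723
endloop
endfacet
facet normal 0.092 -0.931 -0.353
outer loop
vertex 0.716 2.797 0.475
vertex 1.405 1.918 2.977
vertex -0.302 2.224 1.723
endloop
endfacet
facet normal -0.596 -0.336 0.730
outer loop
vertex -0.302 2.224 1.723
vertex 1.304 2.943 3.365
vertex -0.404 3.248 2.111
endloop
endfacet
facet normal -0.798 0.142 -0.586
outer loop
vertex -0.404 3.248 2.111
vertex 0.716 2.797 0.475
vertex -0.302 2.224 1.723
endloop
endfacet
facet normal 0.798 -0.143 0.585
outer loop
vertex 1.405 1.918 2.977
vertex 2.322 3.516 2.117
vertex 1.304 2.943 3.365
endloop
endfacet
facet normal 0.093 -0.931 -0.353
outer loop
vertex 2.424 2.492 1.729
vertex 1.405 1.918 2.977
vertex 0.716 2.797 0.475
endloop
endfacet
facet normal 0.798 -0.143 0.586
outer loop
vertex 2.424 2.492 1.729
vertex 2.322 3.516 2.117
vertex 1.405 1.918 2.977
endloop
endfacet
facet normal -0.092 0.931 0.352
outer loop
vertex 1.304 2.943 3.365
vertex 2.322 3.516 2.117
vertex -0.404 3.248 2.111
endloop
endfacet
facet normal -0.798 0.143 -0.586
outer loop
vertex 0.615 3.822 0.863
vertex 0.716 2.797 0.475
vertex -0.404 3.248 2.111
endloop
endfacet
facet normal -0.092 0.931 0.353
outer loop
vertex -0.404 3.248 2.111
vertex 2.322 3.516 2.117
vertex 0.615 3.822 0.863
endloop
endfacet
facet normal 0.596 0.335 -0.730
outer loop
vertex 0.615 3.822 0.863
vertex 2.424 2.492 1.729
vertex 0.716 2.797 0.475
endloop
endfacet
facet normal 0.596 0.336 -0.729
outer loop
vertex 2.322 3.516 2.117
vertex 2.424 2.492 1.729
vertex 0.615 3.822 0.863
endloop
endfacet

endsolid


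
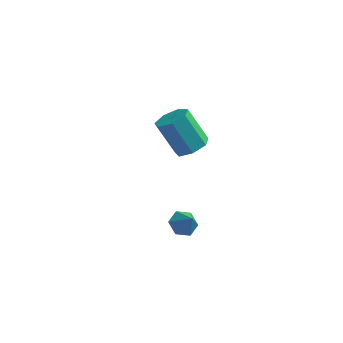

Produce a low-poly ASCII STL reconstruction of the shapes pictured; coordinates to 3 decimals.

solid 
facet normal 0.525 -0.132 -0.841
outer loop
vertex -2.184 1.907 -2.825
vertex -2.914 2.136 -3.317
vertex -2.257 2.675 -2.991
endloop
endfacet
facet normal 0.846 0.188 0.499
outer loop
vertex -2.184 1.907 -2.825
vertex -2.257 2.675 -2.991
vertex -3.256 2.175 -1.11
endloop
endfacet
facet normal 0.845 0.190 0.499
outer loop
vertex -3.256 2.175 -1.11
vertex -2.257 2.675 -2.991
vertex -3.33 2.943 -1.277
endloop
endfacet
facet normal -0.526 0.132 0.840
outer loop
vertex -3.256 2.175 -1.11
vertex -3.33 2.943 -1.277
vertex -3.986 2.404 -1.603
endloop
endfacet
facet normal 0.525 -0.132 -0.841
outer loop
vertex -2.257 2.675 -2.991
vertex -2.914 2.136 -3.317
vertex -2.825 3.038 -3.403
endloop
endfacet
facet normal 0.455 0.878 0.147
outer loop
vertex -2.257 2.675 -2.991
vertex -2.825 3.038 -3.403
vertex -3.33 2.943 -1.277
endloop
endfacet
facet normal 0.455 0.878 0.147
outer loop
vertex -3.33 2.943 -1.277
vertex -2.825 3.038 -3.403
vertex -3.898 3.306 -1.689
endloop
endfacet
facet normal -0.526 0.131 0.840
outer loop
vertex -3.33 2.943 -1.277
vertex -3.898 3.306 -1.689
vertex -3.986 2.404 -1.603
endloop
endfacet
facet normal 0.525 -0.132 -0.841
outer loop
vertex -2.825 3.038 -3.403
vertex -2.914 2.136 -3.317
vertex -3.46 2.721 -3.75
endloop
endfacet
facet normal -0.279 0.906 -0.317
outer loop
vertex -2.825 3.038 -3.403
vertex -3.46 2.721 -3.75
vertex -3.898 3.306 -1.689
endloop
endfacet
facet normal -0.280 0.906 -0.317
outer loop
vertex -3.898 3.306 -1.689
vertex -3.46 2.721 -3.75
vertex -4.532 2.989 -2.036
endloop
endfacet
facet normal -0.526 0.131 0.840
outer loop
vertex -3.898 3.306 -1.689
vertex -4.532 2.989 -2.036
vertex -3.986 2.404 -1.603
endloop
endfacet
facet normal 0.526 -0.131 -0.840
outer loop
vertex -3.46 2.721 -3.75
vertex -2.914 2.136 -3.317
vertex -3.683 1.964 -3.772
endloop
endfacet
facet normal -0.802 0.252 -0.541
outer loop
vertex -3.46 2.721 -3.75
vertex -3.683 1.964 -3.772
vertex -4.532 2.989 -2.036
endloop
endfacet
facet normal -0.802 0.252 -0.541
outer loop
vertex -4.532 2.989 -2.036
vertex -3.683 1.964 -3.772
vertex -4.756 2.232 -2.057
endloop
endfacet
facet normal -0.525 0.132 0.841
outer loop
vertex -4.532 2.989 -2.036
vertex -4.756 2.232 -2.057
vertex -3.986 2.404 -1.603
endloop
endfacet
facet normal 0.526 -0.131 -0.840
outer loop
vertex -3.683 1.964 -3.772
vertex -2.914 2.136 -3.317
vertex -3.327 1.336 -3.451
endloop
endfacet
facet normal -0.721 -0.592 -0.359
outer loop
vertex -3.683 1.964 -3.772
vertex -3.327 1.336 -3.451
vertex -4.756 2.232 -2.057
endloop
endfacet
facet normal -0.721 -0.592 -0.359
outer loop
vertex -4.756 2.232 -2.057
vertex -3.327 1.336 -3.451
vertex -4.4 1.604 -1.736
endloop
endfacet
facet normal -0.525 0.132 0.841
outer loop
vertex -4.756 2.232 -2.057
vertex -4.4 1.604 -1.736
vertex -3.986 2.404 -1.603
endloop
endfacet
facet normal 0.527 -0.131 -0.840
outer loop
vertex -3.327 1.336 -3.451
vertex -2.914 2.136 -3.317
vertex -2.66 1.311 -3.029
endloop
endfacet
facet normal -0.097 -0.991 0.094
outer loop
vertex -3.327 1.336 -3.451
vertex -2.66 1.311 -3.029
vertex -4.4 1.604 -1.736
endloop
endfacet
facet normal -0.097 -0.991 0.094
outer loop
vertex -4.4 1.604 -1.736
vertex -2.66 1.311 -3.029
vertex -3.732 1.579 -1.315
endloop
endfacet
facet normal -0.525 0.132 0.841
outer loop
vertex -4.4 1.604 -1.736
vertex -3.732 1.579 -1.315
vertex -3.986 2.404 -1.603
endloop
endfacet
facet normal 0.525 -0.132 -0.841
outer loop
vertex -2.66 1.311 -3.029
vertex -2.914 2.136 -3.317
vertex -2.184 1.907 -2.825
endloop
endfacet
facet normal 0.600 -0.643 0.476
outer loop
vertex -2.66 1.311 -3.029
vertex -2.184 1.907 -2.825
vertex -3.732 1.579 -1.315
endloop
endfacet
facet normal 0.600 -0.643 0.476
outer loop
vertex -3.732 1.579 -1.315
vertex -2.184 1.907 -2.825
vertex -3.256 2.175 -1.11
endloop
endfacet
facet normal -0.526 0.131 0.840
outer loop
vertex -3.732 1.579 -1.315
vertex -3.256 2.175 -1.11
vertex -3.986 2.404 -1.603
endloop
endfacet
facet normal -0.482 0.378 -0.791
outer loop
vertex -1.186 -3.405 -3.762
vertex -1.792 -3.694 -3.531
vertex -1.612 -3.038 -3.327
endloop
endfacet
facet normal 0.794 0.483 0.370
outer loop
vertex -1.186 -3.405 -3.762
vertex -1.612 -3.038 -3.327
vertex -1.268 -4.106 -2.669
endloop
endfacet
facet normal -0.482 0.378 -0.791
outer loop
vertex -1.612 -3.038 -3.327
vertex -1.792 -3.694 -3.531
vertex -2.218 -3.327 -3.096
endloop
endfacet
facet normal 0.064 0.538 0.840
outer loop
vertex -1.612 -3.038 -3.327
vertex -2.218 -3.327 -3.096
vertex -1.268 -4.106 -2.669
endloop
endfacet
facet normal -0.482 0.378 -0.791
outer loop
vertex -2.218 -3.327 -3.096
vertex -1.792 -3.694 -3.531
vertex -2.398 -3.983 -3.3
endloop
endfacet
facet normal -0.494 -0.132 0.859
outer loop
vertex -2.218 -3.327 -3.096
vertex -2.398 -3.983 -3.3
vertex -1.268 -4.106 -2.669
endloop
endfacet
facet normal -0.482 0.379 -0.790
outer loop
vertex -2.398 -3.983 -3.3
vertex -1.792 -3.694 -3.531
vertex -1.973 -4.349 -3.735
endloop
endfacet
facet normal -0.320 -0.855 0.407
outer loop
vertex -2.398 -3.983 -3.3
vertex -1.973 -4.349 -3.735
vertex -1.268 -4.106 -2.669
endloop
endfacet
facet normal -0.481 0.379 -0.791
outer loop
vertex -1.973 -4.349 -3.735
vertex -1.792 -3.694 -3.531
vertex -1.367 -4.06 -3.965
endloop
endfacet
facet normal 0.410 -0.910 -0.064
outer loop
vertex -1.973 -4.349 -3.735
vertex -1.367 -4.06 -3.965
vertex -1.268 -4.106 -2.669
endloop
endfacet
facet normal -0.482 0.378 -0.791
outer loop
vertex -1.367 -4.06 -3.965
vertex -1.792 -3.694 -3.531
vertex -1.186 -3.405 -3.762
endloop
endfacet
facet normal 0.967 -0.242 -0.082
outer loop
vertex -1.367 -4.06 -3.965
vertex -1.186 -3.405 -3.762
vertex -1.268 -4.106 -2.669
endloop
endfacet

endsolid


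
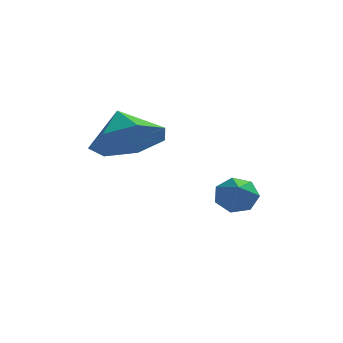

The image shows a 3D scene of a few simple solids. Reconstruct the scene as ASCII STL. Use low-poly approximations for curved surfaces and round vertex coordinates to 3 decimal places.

solid 
facet normal 0.300 -0.660 -0.689
outer loop
vertex 1.801 -0.064 -0.918
vertex 0.992 0.017 -1.348
vertex 1.761 0.503 -1.479
endloop
endfacet
facet normal 0.546 0.608 0.576
outer loop
vertex 1.801 -0.064 -0.918
vertex 1.761 0.503 -1.479
vertex 0.688 0.683 -0.652
endloop
endfacet
facet normal 0.300 -0.660 -0.689
outer loop
vertex 1.761 0.503 -1.479
vertex 0.992 0.017 -1.348
vertex 1.142 0.704 -1.941
endloop
endfacet
facet normal 0.239 0.966 0.100
outer loop
vertex 1.761 0.503 -1.479
vertex 1.142 0.704 -1.941
vertex 0.688 0.683 -0.652
endloop
endfacet
facet normal 0.300 -0.660 -0.689
outer loop
vertex 1.142 0.704 -1.941
vertex 0.992 0.017 -1.348
vertex 0.409 0.387 -1.956
endloop
endfacet
facet normal -0.392 0.912 -0.123
outer loop
vertex 1.142 0.704 -1.941
vertex 0.409 0.387 -1.956
vertex 0.688 0.683 -0.652
endloop
endfacet
facet normal 0.300 -0.659 -0.689
outer loop
vertex 0.409 0.387 -1.956
vertex 0.992 0.017 -1.348
vertex 0.115 -0.209 -1.514
endloop
endfacet
facet normal -0.871 0.486 0.076
outer loop
vertex 0.409 0.387 -1.956
vertex 0.115 -0.209 -1.514
vertex 0.688 0.683 -0.652
endloop
endfacet
facet normal 0.300 -0.660 -0.689
outer loop
vertex 0.115 -0.209 -1.514
vertex 0.992 0.017 -1.348
vertex 0.481 -0.635 -0.946
endloop
endfacet
facet normal -0.837 0.010 0.547
outer loop
vertex 0.115 -0.209 -1.514
vertex 0.481 -0.635 -0.946
vertex 0.688 0.683 -0.652
endloop
endfacet
facet normal 0.300 -0.660 -0.689
outer loop
vertex 0.481 -0.635 -0.946
vertex 0.992 0.017 -1.348
vertex 1.231 -0.57 -0.681
endloop
endfacet
facet normal -0.317 -0.159 0.935
outer loop
vertex 0.481 -0.635 -0.946
vertex 1.231 -0.57 -0.681
vertex 0.688 0.683 -0.652
endloop
endfacet
facet normal 0.300 -0.660 -0.689
outer loop
vertex 1.231 -0.57 -0.681
vertex 0.992 0.017 -1.348
vertex 1.801 -0.064 -0.918
endloop
endfacet
facet normal 0.299 0.108 0.948
outer loop
vertex 1.231 -0.57 -0.681
vertex 1.801 -0.064 -0.918
vertex 0.688 0.683 -0.652
endloop
endfacet
facet normal -0.048 0.866 -0.498
outer loop
vertex 3.689 1.984 -3.27
vertex 3.346 1.762 -3.623
vertex 3.235 2.021 -3.162
endloop
endfacet
facet normal 0.242 0.194 0.951
outer loop
vertex 3.689 1.984 -3.27
vertex 3.235 2.021 -3.162
vertex 3.414 0.498 -2.897
endloop
endfacet
facet normal -0.046 0.866 -0.498
outer loop
vertex 3.235 2.021 -3.162
vertex 3.346 1.762 -3.623
vertex 2.864 1.864 -3.401
endloop
endfacet
facet normal -0.563 0.077 0.823
outer loop
vertex 3.235 2.021 -3.162
vertex 2.864 1.864 -3.401
vertex 3.414 0.498 -2.897
endloop
endfacet
facet normal -0.046 0.866 -0.498
outer loop
vertex 2.864 1.864 -3.401
vertex 3.346 1.762 -3.623
vertex 2.855 1.63 -3.807
endloop
endfacet
facet normal -0.933 -0.303 0.196
outer loop
vertex 2.864 1.864 -3.401
vertex 2.855 1.63 -3.807
vertex 3.414 0.498 -2.897
endloop
endfacet
facet normal -0.047 0.867 -0.497
outer loop
vertex 2.855 1.63 -3.807
vertex 3.346 1.762 -3.623
vertex 3.216 1.496 -4.075
endloop
endfacet
facet normal -0.589 -0.663 -0.462
outer loop
vertex 2.855 1.63 -3.807
vertex 3.216 1.496 -4.075
vertex 3.414 0.498 -2.897
endloop
endfacet
facet normal -0.048 0.867 -0.496
outer loop
vertex 3.216 1.496 -4.075
vertex 3.346 1.762 -3.623
vertex 3.674 1.563 -4.002
endloop
endfacet
facet normal 0.210 -0.728 -0.652
outer loop
vertex 3.216 1.496 -4.075
vertex 3.674 1.563 -4.002
vertex 3.414 0.498 -2.897
endloop
endfacet
facet normal -0.048 0.867 -0.497
outer loop
vertex 3.674 1.563 -4.002
vertex 3.346 1.762 -3.623
vertex 3.885 1.78 -3.644
endloop
endfacet
facet normal 0.861 -0.452 -0.233
outer loop
vertex 3.674 1.563 -4.002
vertex 3.885 1.78 -3.644
vertex 3.414 0.498 -2.897
endloop
endfacet
facet normal -0.048 0.866 -0.498
outer loop
vertex 3.885 1.78 -3.644
vertex 3.346 1.762 -3.623
vertex 3.689 1.984 -3.27
endloop
endfacet
facet normal 0.876 -0.041 0.481
outer loop
vertex 3.885 1.78 -3.644
vertex 3.689 1.984 -3.27
vertex 3.414 0.498 -2.897
endloop
endfacet

endsolid
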